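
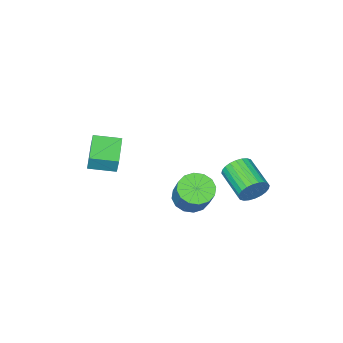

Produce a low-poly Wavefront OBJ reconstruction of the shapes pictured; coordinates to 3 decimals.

v 2.3 -3.998 -0.406
v 2.355 -3.74 0.507
v 3.489 -2.757 -0.829
v 3.545 -2.499 0.083
v 3.355 -4.941 -0.203
v 3.411 -4.683 0.709
v 4.545 -3.7 -0.627
v 4.6 -3.442 0.286
v 2.353 1.394 -0.743
v 3.081 1.723 -1.198
v 3.535 2.636 0.187
v 2.807 2.306 0.643
v 2.73 2.032 -1.287
v 3.184 2.945 0.099
v 2.278 2.171 -1.23
v 2.732 3.083 0.156
v 1.846 2.1 -1.042
v 2.3 3.013 0.343
v 1.55 1.841 -0.774
v 2.004 2.754 0.611
v 1.469 1.462 -0.498
v 1.923 2.374 0.888
v 1.625 1.064 -0.287
v 2.079 1.977 1.098
v 1.976 0.755 -0.199
v 2.43 1.668 1.187
v 2.428 0.617 -0.256
v 2.882 1.529 1.13
v 2.86 0.687 -0.443
v 3.314 1.6 0.942
v 3.156 0.946 -0.711
v 3.61 1.859 0.674
v 3.237 1.326 -0.988
v 3.691 2.238 0.398
v -0.756 2.352 -1.357
v -0.399 2.042 -2.039
v -0.807 0.357 -1.485
v -1.164 0.668 -0.803
v -0.148 2.048 -1.834
v -0.557 0.364 -1.28
v 0.01 2.101 -1.556
v -0.399 0.416 -1.002
v 0.051 2.193 -1.248
v -0.357 0.508 -0.694
v -0.03 2.308 -0.957
v -0.439 0.623 -0.403
v -0.222 2.43 -0.726
v -0.63 0.745 -0.172
v -0.495 2.541 -0.592
v -0.904 0.856 -0.038
v -0.808 2.622 -0.574
v -1.216 0.938 -0.02
v -1.113 2.663 -0.675
v -1.521 0.978 -0.121
v -1.363 2.656 -0.88
v -1.772 0.972 -0.326
v -1.521 2.604 -1.158
v -1.93 0.919 -0.604
v -1.563 2.512 -1.466
v -1.971 0.827 -0.912
v -1.481 2.397 -1.757
v -1.89 0.712 -1.203
v -1.29 2.275 -1.988
v -1.698 0.59 -1.434
v -1.016 2.164 -2.122
v -1.425 0.479 -1.568
v -0.704 2.082 -2.14
v -1.112 0.398 -1.586
f 2 4 1
f 5 2 1
f 1 4 3
f 3 5 1
f 2 8 4
f 6 2 5
f 6 8 2
f 4 8 3
f 7 5 3
f 3 8 7
f 7 6 5
f 8 6 7
f 10 9 13
f 10 13 11
f 11 13 14
f 11 14 12
f 13 9 15
f 13 15 14
f 14 15 16
f 14 16 12
f 15 9 17
f 15 17 16
f 16 17 18
f 16 18 12
f 17 9 19
f 17 19 18
f 18 19 20
f 18 20 12
f 19 9 21
f 19 21 20
f 20 21 22
f 20 22 12
f 21 9 23
f 21 23 22
f 22 23 24
f 22 24 12
f 23 9 25
f 23 25 24
f 24 25 26
f 24 26 12
f 25 9 27
f 25 27 26
f 26 27 28
f 26 28 12
f 27 9 29
f 27 29 28
f 28 29 30
f 28 30 12
f 29 9 31
f 29 31 30
f 30 31 32
f 30 32 12
f 31 9 33
f 31 33 32
f 32 33 34
f 32 34 12
f 33 9 10
f 33 10 34
f 34 10 11
f 34 11 12
f 36 35 39
f 36 39 37
f 37 39 40
f 37 40 38
f 39 35 41
f 39 41 40
f 40 41 42
f 40 42 38
f 41 35 43
f 41 43 42
f 42 43 44
f 42 44 38
f 43 35 45
f 43 45 44
f 44 45 46
f 44 46 38
f 45 35 47
f 45 47 46
f 46 47 48
f 46 48 38
f 47 35 49
f 47 49 48
f 48 49 50
f 48 50 38
f 49 35 51
f 49 51 50
f 50 51 52
f 50 52 38
f 51 35 53
f 51 53 52
f 52 53 54
f 52 54 38
f 53 35 55
f 53 55 54
f 54 55 56
f 54 56 38
f 55 35 57
f 55 57 56
f 56 57 58
f 56 58 38
f 57 35 59
f 57 59 58
f 58 59 60
f 58 60 38
f 59 35 61
f 59 61 60
f 60 61 62
f 60 62 38
f 61 35 63
f 61 63 62
f 62 63 64
f 62 64 38
f 63 35 65
f 63 65 64
f 64 65 66
f 64 66 38
f 65 35 67
f 65 67 66
f 66 67 68
f 66 68 38
f 67 35 36
f 67 36 68
f 68 36 37
f 68 37 38



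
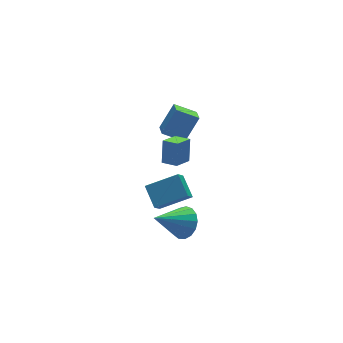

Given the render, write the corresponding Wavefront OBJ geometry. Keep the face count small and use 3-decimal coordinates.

v -2.038 -3.746 -0.429
v -2.585 -4.208 0.393
v -1.947 -2.607 0.271
v -2.494 -3.069 1.093
v -0.486 -4.311 0.287
v -1.033 -4.773 1.109
v -0.395 -3.172 0.987
v -0.942 -3.634 1.809
v 2.709 2.173 -2.415
v 1.667 2.834 -1.776
v 3.036 3.036 -2.774
v 1.993 3.697 -2.135
v 3.707 2.383 -1.005
v 2.664 3.044 -0.366
v 4.033 3.246 -1.364
v 2.991 3.907 -0.725
v -0.082 -2.721 -3.689
v 0.477 -3.008 -2.924
v -1.798 -2.659 -2.411
v 0.503 -2.535 -2.912
v 0.395 -2.105 -3.078
v 0.178 -1.816 -3.384
v -0.099 -1.734 -3.759
v -0.372 -1.878 -4.119
v -0.578 -2.215 -4.38
v -0.671 -2.668 -4.483
v -0.629 -3.134 -4.403
v -0.461 -3.504 -4.16
v -0.207 -3.696 -3.809
v 0.076 -3.664 -3.43
v 0.323 -3.416 -3.111
v -0.035 -1.87 0.449
v 0.311 -1.355 1.682
v -0.475 -1.099 0.25
v -0.129 -0.584 1.483
v 0.929 -1.436 -0.003
v 1.275 -0.921 1.23
v 0.489 -0.665 -0.202
v 0.835 -0.15 1.031
f 2 4 1
f 5 2 1
f 1 4 3
f 3 5 1
f 2 8 4
f 6 2 5
f 6 8 2
f 4 8 3
f 7 5 3
f 3 8 7
f 7 6 5
f 8 6 7
f 10 12 9
f 13 10 9
f 9 12 11
f 11 13 9
f 10 16 12
f 14 10 13
f 14 16 10
f 12 16 11
f 15 13 11
f 11 16 15
f 15 14 13
f 16 14 15
f 18 17 20
f 18 20 19
f 20 17 21
f 20 21 19
f 21 17 22
f 21 22 19
f 22 17 23
f 22 23 19
f 23 17 24
f 23 24 19
f 24 17 25
f 24 25 19
f 25 17 26
f 25 26 19
f 26 17 27
f 26 27 19
f 27 17 28
f 27 28 19
f 28 17 29
f 28 29 19
f 29 17 30
f 29 30 19
f 30 17 31
f 30 31 19
f 31 17 18
f 31 18 19
f 33 35 32
f 36 33 32
f 32 35 34
f 34 36 32
f 33 39 35
f 37 33 36
f 37 39 33
f 35 39 34
f 38 36 34
f 34 39 38
f 38 37 36
f 39 37 38



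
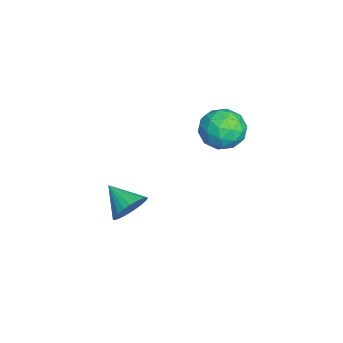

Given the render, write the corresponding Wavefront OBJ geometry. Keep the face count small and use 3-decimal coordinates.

v -3.983 1.789 1.826
v -3.144 2.289 1.77
v -3.436 1.011 3.09
v -2.597 1.511 3.034
v -3.422 1.967 3.294
v -3.76 2.448 2.513
v -2.82 0.852 2.347
v -3.158 1.333 1.566
v -2.425 1.709 2.092
v -2.797 2.399 2.678
v -3.783 0.901 2.182
v -4.155 1.591 2.768
v -3.612 2.107 1.687
v -2.968 1.193 3.173
v -3.453 1.461 3.326
v -2.96 1.755 3.293
v -3.973 2.201 2.123
v -3.48 2.495 2.091
v -3.644 2.306 2.987
v -3.1 0.805 2.769
v -2.607 1.099 2.737
v -3.62 1.545 1.567
v -3.127 1.839 1.534
v -2.936 0.994 1.873
v -2.696 2.06 1.844
v -2.375 1.603 2.587
v -2.506 1.216 2.183
v -2.704 1.498 1.724
v -2.915 2.466 2.188
v -2.593 2.008 2.931
v -3.078 2.277 3.083
v -3.276 2.559 2.624
v -2.492 2.125 2.377
v -3.987 1.292 1.929
v -3.665 0.834 2.672
v -3.304 0.741 2.236
v -3.502 1.023 1.777
v -4.205 1.697 2.273
v -3.884 1.24 3.016
v -3.876 1.802 3.136
v -4.074 2.084 2.677
v -4.088 1.175 2.483
v -3.147 -1.791 -2.235
v -2.641 -1.742 -1.579
v -3.953 -2.689 -1.545
v -2.851 -1.504 -1.515
v -3.106 -1.31 -1.56
v -3.367 -1.189 -1.708
v -3.595 -1.159 -1.936
v -3.755 -1.226 -2.21
v -3.822 -1.379 -2.488
v -3.786 -1.595 -2.727
v -3.653 -1.84 -2.891
v -3.443 -2.078 -2.955
v -3.188 -2.273 -2.91
v -2.927 -2.394 -2.762
v -2.699 -2.423 -2.533
v -2.539 -2.356 -2.26
v -2.472 -2.203 -1.982
v -2.508 -1.987 -1.743
f 1 38 17
f 38 12 41
f 17 41 6
f 38 41 17
f 1 17 13
f 17 6 18
f 13 18 2
f 17 18 13
f 1 13 22
f 13 2 23
f 22 23 8
f 13 23 22
f 1 22 34
f 22 8 37
f 34 37 11
f 22 37 34
f 1 34 38
f 34 11 42
f 38 42 12
f 34 42 38
f 2 18 29
f 18 6 32
f 29 32 10
f 18 32 29
f 6 41 19
f 41 12 40
f 19 40 5
f 41 40 19
f 12 42 39
f 42 11 35
f 39 35 3
f 42 35 39
f 11 37 36
f 37 8 24
f 36 24 7
f 37 24 36
f 8 23 28
f 23 2 25
f 28 25 9
f 23 25 28
f 4 30 16
f 30 10 31
f 16 31 5
f 30 31 16
f 4 16 14
f 16 5 15
f 14 15 3
f 16 15 14
f 4 14 21
f 14 3 20
f 21 20 7
f 14 20 21
f 4 21 26
f 21 7 27
f 26 27 9
f 21 27 26
f 4 26 30
f 26 9 33
f 30 33 10
f 26 33 30
f 5 31 19
f 31 10 32
f 19 32 6
f 31 32 19
f 3 15 39
f 15 5 40
f 39 40 12
f 15 40 39
f 7 20 36
f 20 3 35
f 36 35 11
f 20 35 36
f 9 27 28
f 27 7 24
f 28 24 8
f 27 24 28
f 10 33 29
f 33 9 25
f 29 25 2
f 33 25 29
f 44 43 46
f 44 46 45
f 46 43 47
f 46 47 45
f 47 43 48
f 47 48 45
f 48 43 49
f 48 49 45
f 49 43 50
f 49 50 45
f 50 43 51
f 50 51 45
f 51 43 52
f 51 52 45
f 52 43 53
f 52 53 45
f 53 43 54
f 53 54 45
f 54 43 55
f 54 55 45
f 55 43 56
f 55 56 45
f 56 43 57
f 56 57 45
f 57 43 58
f 57 58 45
f 58 43 59
f 58 59 45
f 59 43 60
f 59 60 45
f 60 43 44
f 60 44 45



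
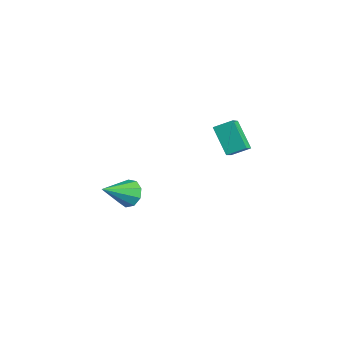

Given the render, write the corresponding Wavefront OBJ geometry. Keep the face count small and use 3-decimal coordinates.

v 0.076 0.822 -3.292
v 0.486 1.155 -2.833
v 0.024 -0.522 -2.268
v 0.026 1.246 -2.737
v -0.411 1.138 -2.901
v -0.62 0.882 -3.248
v -0.503 0.598 -3.615
v -0.115 0.419 -3.831
v 0.362 0.428 -3.795
v 0.706 0.621 -3.523
v 0.755 0.909 -3.143
v 3.476 2.537 2.636
v 3.868 3.232 2.981
v 2.933 3.232 1.852
v 3.325 3.927 2.197
v 4.555 2.373 1.743
v 4.947 3.068 2.088
v 4.012 3.068 0.959
v 4.404 3.763 1.304
f 2 1 4
f 2 4 3
f 4 1 5
f 4 5 3
f 5 1 6
f 5 6 3
f 6 1 7
f 6 7 3
f 7 1 8
f 7 8 3
f 8 1 9
f 8 9 3
f 9 1 10
f 9 10 3
f 10 1 11
f 10 11 3
f 11 1 2
f 11 2 3
f 13 15 12
f 16 13 12
f 12 15 14
f 14 16 12
f 13 19 15
f 17 13 16
f 17 19 13
f 15 19 14
f 18 16 14
f 14 19 18
f 18 17 16
f 19 17 18



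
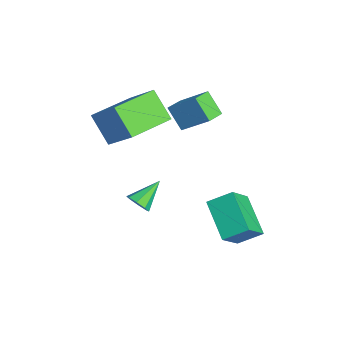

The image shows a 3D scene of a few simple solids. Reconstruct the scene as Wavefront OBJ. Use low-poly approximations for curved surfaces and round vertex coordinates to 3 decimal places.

v 1.855 -2.063 0.196
v 2.391 -1.886 0.367
v 1.265 -0.997 0.944
v 2.259 -1.69 -0.017
v 1.89 -1.712 -0.277
v 1.501 -1.94 -0.259
v 1.319 -2.24 0.025
v 1.451 -2.437 0.41
v 1.82 -2.414 0.669
v 2.21 -2.186 0.652
v 2.499 1.995 -2.806
v 0.767 1.779 -1.83
v 2.718 3.045 -2.185
v 0.986 2.829 -1.208
v 3.294 1.111 -1.592
v 1.562 0.895 -0.615
v 3.513 2.161 -0.97
v 1.781 1.945 0.006
v -2.657 1.453 0.928
v -3.411 1.035 1.887
v -1.85 2.462 2.002
v -2.604 2.043 2.961
v -2.016 0.737 1.119
v -2.77 0.318 2.078
v -1.209 1.745 2.193
v -1.963 1.327 3.152
v -1.368 -2.559 1.391
v -2.38 -3.062 2.58
v -2.429 -0.645 1.299
v -3.44 -1.148 2.488
v -0.14 -1.812 2.752
v -1.151 -2.315 3.941
v -1.2 0.102 2.66
v -2.212 -0.401 3.849
f 2 1 4
f 2 4 3
f 4 1 5
f 4 5 3
f 5 1 6
f 5 6 3
f 6 1 7
f 6 7 3
f 7 1 8
f 7 8 3
f 8 1 9
f 8 9 3
f 9 1 10
f 9 10 3
f 10 1 2
f 10 2 3
f 12 14 11
f 15 12 11
f 11 14 13
f 13 15 11
f 12 18 14
f 16 12 15
f 16 18 12
f 14 18 13
f 17 15 13
f 13 18 17
f 17 16 15
f 18 16 17
f 20 22 19
f 23 20 19
f 19 22 21
f 21 23 19
f 20 26 22
f 24 20 23
f 24 26 20
f 22 26 21
f 25 23 21
f 21 26 25
f 25 24 23
f 26 24 25
f 28 30 27
f 31 28 27
f 27 30 29
f 29 31 27
f 28 34 30
f 32 28 31
f 32 34 28
f 30 34 29
f 33 31 29
f 29 34 33
f 33 32 31
f 34 32 33



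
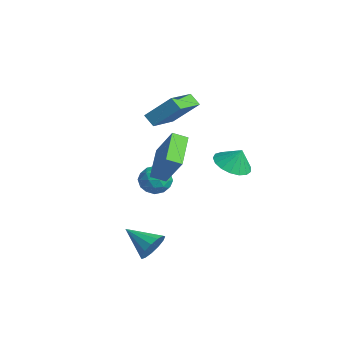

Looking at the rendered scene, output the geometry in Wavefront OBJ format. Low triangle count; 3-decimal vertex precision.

v -2.591 -0.58 3.485
v -1.843 0.537 4.813
v -3.856 1.074 2.806
v -3.107 2.191 4.133
v -2.013 -0.351 2.967
v -1.264 0.766 4.294
v -3.277 1.303 2.287
v -2.529 2.42 3.615
v 0.867 2.543 1.099
v 1.858 2.416 0.849
v 1.173 2.917 2.121
v 1.759 2.878 0.709
v 1.455 3.263 0.658
v 1.017 3.484 0.709
v 0.545 3.488 0.849
v 0.146 3.276 1.046
v -0.088 2.896 1.256
v -0.103 2.435 1.43
v 0.104 1.998 1.528
v 0.486 1.687 1.528
v 0.955 1.571 1.43
v 1.404 1.678 1.256
v 1.73 1.983 1.046
v -2.108 -0.657 -0.381
v -1.667 -0.382 -1.133
v -0.813 -0.838 0.313
v -0.372 -0.563 -0.439
v -0.87 0.034 0.043
v -1.67 0.146 -0.386
v -0.81 -1.366 -0.434
v -1.61 -1.254 -0.863
v -0.864 -0.82 -1.166
v -0.901 0.045 -0.872
v -1.579 -1.265 0.052
v -1.616 -0.4 0.346
v -2.001 -0.504 -0.818
v -0.479 -0.716 -0.002
v -0.772 -0.365 0.281
v -0.512 -0.204 -0.161
v -2.003 -0.193 -0.379
v -1.744 -0.032 -0.821
v -1.275 0.213 -0.13
v -0.736 -1.188 0.001
v -0.477 -1.027 -0.441
v -1.968 -1.016 -0.659
v -1.708 -0.855 -1.101
v -1.205 -1.433 -0.69
v -1.27 -0.6 -1.279
v -0.509 -0.706 -0.872
v -0.766 -1.178 -0.868
v -1.237 -1.112 -1.12
v -1.292 -0.091 -1.106
v -0.531 -0.197 -0.699
v -0.823 0.154 -0.415
v -1.294 0.219 -0.667
v -0.82 -0.348 -1.126
v -1.949 -1.023 -0.121
v -1.188 -1.129 0.286
v -1.186 -1.439 -0.153
v -1.657 -1.374 -0.405
v -1.971 -0.514 0.052
v -1.21 -0.62 0.459
v -1.243 -0.108 0.3
v -1.714 -0.042 0.048
v -1.66 -0.872 0.306
v 3.733 -2.981 -1.663
v 4.256 -3.317 -1.07
v 2.407 -3.799 -0.957
v 4.095 -2.898 -0.888
v 3.818 -2.505 -0.952
v 3.514 -2.264 -1.242
v 3.28 -2.25 -1.666
v 3.189 -2.468 -2.089
v 3.271 -2.849 -2.377
v 3.499 -3.272 -2.438
v 3.802 -3.603 -2.253
v 4.082 -3.736 -1.881
v 4.252 -3.629 -1.44
v 0.977 -1.549 3.096
v 2.082 -1.227 4.781
v 1.275 -0.858 2.769
v 2.379 -0.536 4.453
v 2.441 -2.544 2.327
v 3.545 -2.222 4.011
v 2.738 -1.853 1.999
v 3.843 -1.531 3.684
f 2 4 1
f 5 2 1
f 1 4 3
f 3 5 1
f 2 8 4
f 6 2 5
f 6 8 2
f 4 8 3
f 7 5 3
f 3 8 7
f 7 6 5
f 8 6 7
f 10 9 12
f 10 12 11
f 12 9 13
f 12 13 11
f 13 9 14
f 13 14 11
f 14 9 15
f 14 15 11
f 15 9 16
f 15 16 11
f 16 9 17
f 16 17 11
f 17 9 18
f 17 18 11
f 18 9 19
f 18 19 11
f 19 9 20
f 19 20 11
f 20 9 21
f 20 21 11
f 21 9 22
f 21 22 11
f 22 9 23
f 22 23 11
f 23 9 10
f 23 10 11
f 24 61 40
f 61 35 64
f 40 64 29
f 61 64 40
f 24 40 36
f 40 29 41
f 36 41 25
f 40 41 36
f 24 36 45
f 36 25 46
f 45 46 31
f 36 46 45
f 24 45 57
f 45 31 60
f 57 60 34
f 45 60 57
f 24 57 61
f 57 34 65
f 61 65 35
f 57 65 61
f 25 41 52
f 41 29 55
f 52 55 33
f 41 55 52
f 29 64 42
f 64 35 63
f 42 63 28
f 64 63 42
f 35 65 62
f 65 34 58
f 62 58 26
f 65 58 62
f 34 60 59
f 60 31 47
f 59 47 30
f 60 47 59
f 31 46 51
f 46 25 48
f 51 48 32
f 46 48 51
f 27 53 39
f 53 33 54
f 39 54 28
f 53 54 39
f 27 39 37
f 39 28 38
f 37 38 26
f 39 38 37
f 27 37 44
f 37 26 43
f 44 43 30
f 37 43 44
f 27 44 49
f 44 30 50
f 49 50 32
f 44 50 49
f 27 49 53
f 49 32 56
f 53 56 33
f 49 56 53
f 28 54 42
f 54 33 55
f 42 55 29
f 54 55 42
f 26 38 62
f 38 28 63
f 62 63 35
f 38 63 62
f 30 43 59
f 43 26 58
f 59 58 34
f 43 58 59
f 32 50 51
f 50 30 47
f 51 47 31
f 50 47 51
f 33 56 52
f 56 32 48
f 52 48 25
f 56 48 52
f 67 66 69
f 67 69 68
f 69 66 70
f 69 70 68
f 70 66 71
f 70 71 68
f 71 66 72
f 71 72 68
f 72 66 73
f 72 73 68
f 73 66 74
f 73 74 68
f 74 66 75
f 74 75 68
f 75 66 76
f 75 76 68
f 76 66 77
f 76 77 68
f 77 66 78
f 77 78 68
f 78 66 67
f 78 67 68
f 80 82 79
f 83 80 79
f 79 82 81
f 81 83 79
f 80 86 82
f 84 80 83
f 84 86 80
f 82 86 81
f 85 83 81
f 81 86 85
f 85 84 83
f 86 84 85



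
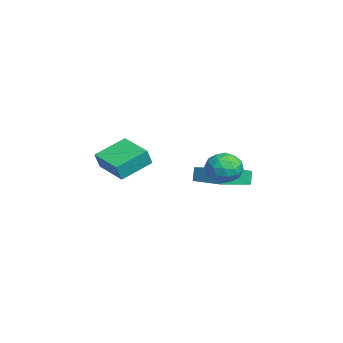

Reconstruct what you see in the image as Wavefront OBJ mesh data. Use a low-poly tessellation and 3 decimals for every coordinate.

v -3.263 1.88 0.098
v -3.529 1.98 0.878
v -4.438 3.486 -0.509
v -4.704 3.586 0.271
v -1.856 3.034 0.429
v -2.122 3.134 1.209
v -3.031 4.64 -0.178
v -3.297 4.74 0.602
v -0.597 3.755 1.426
v -0.095 3.413 2.165
v -1.705 2.707 1.695
v -1.203 2.365 2.434
v -1.599 3.235 2.486
v -0.914 3.882 2.32
v -0.886 2.238 1.54
v -0.201 2.885 1.374
v -0.273 2.476 2.236
v -0.714 3.092 2.82
v -1.086 3.028 1.04
v -1.527 3.644 1.624
v -0.249 3.676 1.772
v -1.551 2.444 2.088
v -1.784 2.955 2.118
v -1.489 2.754 2.553
v -0.731 3.952 1.863
v -0.435 3.751 2.297
v -1.319 3.646 2.486
v -1.365 2.369 1.563
v -1.069 2.168 1.997
v -0.311 3.366 1.307
v -0.016 3.165 1.742
v -0.481 2.474 1.374
v -0.058 2.924 2.248
v -0.709 2.308 2.406
v -0.523 2.233 1.881
v -0.121 2.614 1.783
v -0.318 3.286 2.592
v -0.969 2.67 2.75
v -1.202 3.181 2.78
v -0.799 3.562 2.682
v -0.422 2.735 2.633
v -0.831 3.45 1.11
v -1.482 2.834 1.268
v -1.001 2.558 1.178
v -0.598 2.939 1.08
v -1.091 3.812 1.454
v -1.742 3.196 1.612
v -1.679 3.506 2.077
v -1.277 3.887 1.979
v -1.378 3.385 1.227
v 0.646 -2.776 2.952
v 0.924 -3.025 3.815
v -0.108 -1.351 3.605
v 0.17 -1.599 4.468
v 2.11 -1.901 2.732
v 2.388 -2.149 3.595
v 1.356 -0.475 3.385
v 1.634 -0.724 4.248
f 2 4 1
f 5 2 1
f 1 4 3
f 3 5 1
f 2 8 4
f 6 2 5
f 6 8 2
f 4 8 3
f 7 5 3
f 3 8 7
f 7 6 5
f 8 6 7
f 9 46 25
f 46 20 49
f 25 49 14
f 46 49 25
f 9 25 21
f 25 14 26
f 21 26 10
f 25 26 21
f 9 21 30
f 21 10 31
f 30 31 16
f 21 31 30
f 9 30 42
f 30 16 45
f 42 45 19
f 30 45 42
f 9 42 46
f 42 19 50
f 46 50 20
f 42 50 46
f 10 26 37
f 26 14 40
f 37 40 18
f 26 40 37
f 14 49 27
f 49 20 48
f 27 48 13
f 49 48 27
f 20 50 47
f 50 19 43
f 47 43 11
f 50 43 47
f 19 45 44
f 45 16 32
f 44 32 15
f 45 32 44
f 16 31 36
f 31 10 33
f 36 33 17
f 31 33 36
f 12 38 24
f 38 18 39
f 24 39 13
f 38 39 24
f 12 24 22
f 24 13 23
f 22 23 11
f 24 23 22
f 12 22 29
f 22 11 28
f 29 28 15
f 22 28 29
f 12 29 34
f 29 15 35
f 34 35 17
f 29 35 34
f 12 34 38
f 34 17 41
f 38 41 18
f 34 41 38
f 13 39 27
f 39 18 40
f 27 40 14
f 39 40 27
f 11 23 47
f 23 13 48
f 47 48 20
f 23 48 47
f 15 28 44
f 28 11 43
f 44 43 19
f 28 43 44
f 17 35 36
f 35 15 32
f 36 32 16
f 35 32 36
f 18 41 37
f 41 17 33
f 37 33 10
f 41 33 37
f 52 54 51
f 55 52 51
f 51 54 53
f 53 55 51
f 52 58 54
f 56 52 55
f 56 58 52
f 54 58 53
f 57 55 53
f 53 58 57
f 57 56 55
f 58 56 57



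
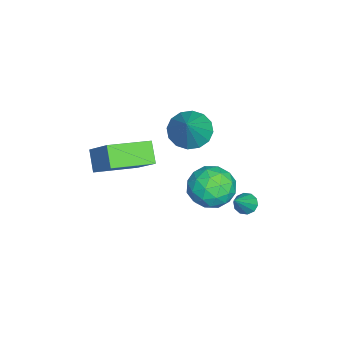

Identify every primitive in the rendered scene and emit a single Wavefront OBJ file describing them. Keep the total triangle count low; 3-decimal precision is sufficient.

v 0.556 2.965 -2.413
v 0.98 3.113 -2.765
v 1.704 2.595 -1.187
v 0.881 3.4 -2.586
v 0.659 3.521 -2.341
v 0.397 3.43 -2.124
v 0.196 3.161 -2.017
v 0.133 2.817 -2.061
v 0.231 2.53 -2.24
v 0.454 2.409 -2.485
v 0.715 2.5 -2.702
v 0.916 2.769 -2.809
v 2.362 2.072 1.118
v 3.009 2.574 1.889
v 3.811 1.166 0.491
v 4.458 1.668 1.262
v 3.687 0.913 1.581
v 2.791 1.473 1.968
v 4.029 2.267 0.412
v 3.133 2.827 0.799
v 4.039 2.695 1.453
v 3.828 1.858 2.175
v 2.992 1.882 0.205
v 2.781 1.045 0.927
v 2.558 2.403 1.558
v 4.262 1.337 0.822
v 3.809 0.894 1.009
v 4.189 1.189 1.462
v 2.43 1.756 1.605
v 2.811 2.051 2.058
v 3.209 1.074 1.877
v 4.009 1.689 0.322
v 4.39 1.984 0.775
v 2.631 2.551 0.918
v 3.011 2.846 1.371
v 3.611 2.666 0.503
v 3.544 2.769 1.755
v 4.396 2.236 1.387
v 4.143 2.588 0.887
v 3.617 2.917 1.115
v 3.42 2.277 2.18
v 4.272 1.744 1.811
v 3.819 1.301 1.999
v 3.292 1.63 2.226
v 4.026 2.348 1.923
v 2.548 1.996 0.569
v 3.4 1.463 0.2
v 3.528 2.11 0.154
v 3.001 2.439 0.381
v 2.424 1.504 0.993
v 3.276 0.971 0.625
v 3.203 0.823 1.265
v 2.677 1.152 1.493
v 2.794 1.392 0.457
v 1.385 -1.672 0.133
v 0.607 -1.992 0.96
v 2.321 -0.692 1.392
v 1.542 -1.012 2.219
v 2.558 -3.368 0.581
v 1.779 -3.688 1.408
v 3.493 -2.388 1.84
v 2.715 -2.708 2.667
v -2.031 0.044 0.08
v -1.327 -0.459 -0.513
v -0.649 0.116 1.66
v -1.242 0.068 -0.612
v -1.368 0.59 -0.524
v -1.672 0.965 -0.275
v -2.072 1.094 0.069
v -2.462 0.941 0.417
v -2.735 0.548 0.674
v -2.821 0.021 0.772
v -2.694 -0.501 0.685
v -2.39 -0.876 0.436
v -1.99 -1.005 0.091
v -1.601 -0.852 -0.256
f 2 1 4
f 2 4 3
f 4 1 5
f 4 5 3
f 5 1 6
f 5 6 3
f 6 1 7
f 6 7 3
f 7 1 8
f 7 8 3
f 8 1 9
f 8 9 3
f 9 1 10
f 9 10 3
f 10 1 11
f 10 11 3
f 11 1 12
f 11 12 3
f 12 1 2
f 12 2 3
f 13 50 29
f 50 24 53
f 29 53 18
f 50 53 29
f 13 29 25
f 29 18 30
f 25 30 14
f 29 30 25
f 13 25 34
f 25 14 35
f 34 35 20
f 25 35 34
f 13 34 46
f 34 20 49
f 46 49 23
f 34 49 46
f 13 46 50
f 46 23 54
f 50 54 24
f 46 54 50
f 14 30 41
f 30 18 44
f 41 44 22
f 30 44 41
f 18 53 31
f 53 24 52
f 31 52 17
f 53 52 31
f 24 54 51
f 54 23 47
f 51 47 15
f 54 47 51
f 23 49 48
f 49 20 36
f 48 36 19
f 49 36 48
f 20 35 40
f 35 14 37
f 40 37 21
f 35 37 40
f 16 42 28
f 42 22 43
f 28 43 17
f 42 43 28
f 16 28 26
f 28 17 27
f 26 27 15
f 28 27 26
f 16 26 33
f 26 15 32
f 33 32 19
f 26 32 33
f 16 33 38
f 33 19 39
f 38 39 21
f 33 39 38
f 16 38 42
f 38 21 45
f 42 45 22
f 38 45 42
f 17 43 31
f 43 22 44
f 31 44 18
f 43 44 31
f 15 27 51
f 27 17 52
f 51 52 24
f 27 52 51
f 19 32 48
f 32 15 47
f 48 47 23
f 32 47 48
f 21 39 40
f 39 19 36
f 40 36 20
f 39 36 40
f 22 45 41
f 45 21 37
f 41 37 14
f 45 37 41
f 56 58 55
f 59 56 55
f 55 58 57
f 57 59 55
f 56 62 58
f 60 56 59
f 60 62 56
f 58 62 57
f 61 59 57
f 57 62 61
f 61 60 59
f 62 60 61
f 64 63 66
f 64 66 65
f 66 63 67
f 66 67 65
f 67 63 68
f 67 68 65
f 68 63 69
f 68 69 65
f 69 63 70
f 69 70 65
f 70 63 71
f 70 71 65
f 71 63 72
f 71 72 65
f 72 63 73
f 72 73 65
f 73 63 74
f 73 74 65
f 74 63 75
f 74 75 65
f 75 63 76
f 75 76 65
f 76 63 64
f 76 64 65



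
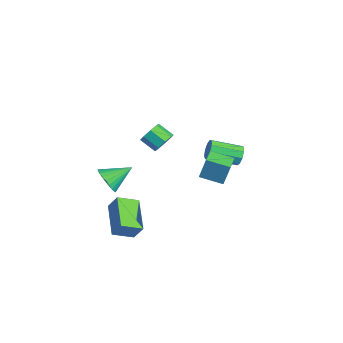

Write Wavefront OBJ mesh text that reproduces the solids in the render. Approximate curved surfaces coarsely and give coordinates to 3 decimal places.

v -2.858 -2.754 -3.195
v -2.235 -3.049 -2.699
v -2.782 -1.366 -2.465
v -2.062 -2.925 -2.953
v -2.01 -2.775 -3.244
v -2.087 -2.621 -3.527
v -2.281 -2.488 -3.76
v -2.564 -2.395 -3.908
v -2.891 -2.357 -3.946
v -3.213 -2.379 -3.87
v -3.481 -2.458 -3.692
v -3.654 -2.582 -3.438
v -3.706 -2.733 -3.147
v -3.629 -2.886 -2.863
v -3.435 -3.02 -2.63
v -3.152 -3.113 -2.483
v -2.825 -3.151 -2.445
v -2.503 -3.129 -2.52
v -1.335 -0.147 0.113
v -0.857 -0.288 0.59
v -1.548 -0.814 1.125
v -2.025 -0.673 0.647
v -1.119 0.159 0.692
v -1.81 -0.367 1.227
v -1.507 0.427 0.454
v -2.198 -0.099 0.989
v -1.794 0.359 0.016
v -2.485 -0.168 0.551
v -1.812 -0.006 -0.365
v -2.503 -0.532 0.17
v -1.55 -0.453 -0.467
v -2.241 -0.979 0.068
v -1.162 -0.721 -0.229
v -1.853 -1.247 0.306
v -0.875 -0.652 0.209
v -1.566 -1.179 0.744
v -2.054 4.413 -2.66
v -1.794 4.143 -3.178
v -2.367 2.557 -2.639
v -2.626 2.827 -2.12
v -1.503 4.149 -2.851
v -2.076 2.563 -2.312
v -1.47 4.278 -2.434
v -2.043 2.693 -1.895
v -1.71 4.471 -2.123
v -2.283 2.885 -1.584
v -2.111 4.636 -2.063
v -2.684 3.051 -1.524
v -2.485 4.697 -2.282
v -3.058 3.111 -1.743
v -2.657 4.625 -2.677
v -3.23 3.039 -2.138
v -2.547 4.453 -3.065
v -3.12 2.868 -2.526
v -2.206 4.263 -3.263
v -2.779 2.677 -2.724
v 0.427 1.035 -1.609
v 0.527 1.368 -0.335
v -0.466 1.654 -1.701
v -0.366 1.986 -0.427
v 1.166 2.054 -1.933
v 1.266 2.386 -0.659
v 0.273 2.672 -2.025
v 0.373 3.005 -0.751
v 0.947 -3.881 -4.237
v -0.888 -3.398 -3.543
v 1.058 -2.749 -4.73
v -0.776 -2.266 -4.036
v 1.376 -3.534 -3.344
v -0.458 -3.051 -2.65
v 1.488 -2.402 -3.837
v -0.347 -1.919 -3.143
f 2 1 4
f 2 4 3
f 4 1 5
f 4 5 3
f 5 1 6
f 5 6 3
f 6 1 7
f 6 7 3
f 7 1 8
f 7 8 3
f 8 1 9
f 8 9 3
f 9 1 10
f 9 10 3
f 10 1 11
f 10 11 3
f 11 1 12
f 11 12 3
f 12 1 13
f 12 13 3
f 13 1 14
f 13 14 3
f 14 1 15
f 14 15 3
f 15 1 16
f 15 16 3
f 16 1 17
f 16 17 3
f 17 1 18
f 17 18 3
f 18 1 2
f 18 2 3
f 20 19 23
f 20 23 21
f 21 23 24
f 21 24 22
f 23 19 25
f 23 25 24
f 24 25 26
f 24 26 22
f 25 19 27
f 25 27 26
f 26 27 28
f 26 28 22
f 27 19 29
f 27 29 28
f 28 29 30
f 28 30 22
f 29 19 31
f 29 31 30
f 30 31 32
f 30 32 22
f 31 19 33
f 31 33 32
f 32 33 34
f 32 34 22
f 33 19 35
f 33 35 34
f 34 35 36
f 34 36 22
f 35 19 20
f 35 20 36
f 36 20 21
f 36 21 22
f 38 37 41
f 38 41 39
f 39 41 42
f 39 42 40
f 41 37 43
f 41 43 42
f 42 43 44
f 42 44 40
f 43 37 45
f 43 45 44
f 44 45 46
f 44 46 40
f 45 37 47
f 45 47 46
f 46 47 48
f 46 48 40
f 47 37 49
f 47 49 48
f 48 49 50
f 48 50 40
f 49 37 51
f 49 51 50
f 50 51 52
f 50 52 40
f 51 37 53
f 51 53 52
f 52 53 54
f 52 54 40
f 53 37 55
f 53 55 54
f 54 55 56
f 54 56 40
f 55 37 38
f 55 38 56
f 56 38 39
f 56 39 40
f 58 60 57
f 61 58 57
f 57 60 59
f 59 61 57
f 58 64 60
f 62 58 61
f 62 64 58
f 60 64 59
f 63 61 59
f 59 64 63
f 63 62 61
f 64 62 63
f 66 68 65
f 69 66 65
f 65 68 67
f 67 69 65
f 66 72 68
f 70 66 69
f 70 72 66
f 68 72 67
f 71 69 67
f 67 72 71
f 71 70 69
f 72 70 71



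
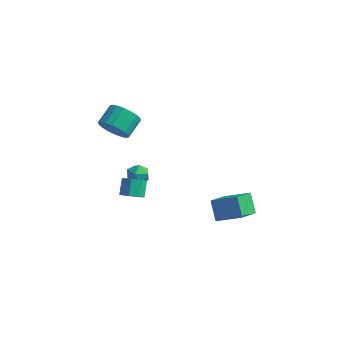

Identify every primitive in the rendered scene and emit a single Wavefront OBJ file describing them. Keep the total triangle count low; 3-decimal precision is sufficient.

v -1.295 -0.419 -1.814
v -0.857 0.12 -2.17
v -1.147 0.917 -1.322
v -1.585 0.379 -0.966
v -1.422 0.12 -2.364
v -1.712 0.917 -1.515
v -1.912 -0.195 -2.235
v -2.202 0.602 -1.387
v -2.041 -0.641 -1.86
v -2.331 0.156 -1.012
v -1.733 -0.957 -1.458
v -2.023 -0.16 -0.61
v -1.168 -0.957 -1.265
v -1.458 -0.16 -0.416
v -0.678 -0.642 -1.393
v -0.968 0.155 -0.545
v -0.549 -0.196 -1.768
v -0.839 0.601 -0.92
v 2.468 4.39 -3.978
v 2.488 2.579 -2.934
v 4.046 4.836 -3.236
v 4.066 3.026 -2.192
v 3.194 3.734 -5.128
v 3.214 1.924 -4.084
v 4.772 4.181 -4.386
v 4.792 2.37 -3.342
v -2.877 0.173 3.405
v -1.904 -0.081 3.771
v -1.83 1.192 4.461
v -2.803 1.447 4.095
v -1.809 0.137 3.359
v -1.735 1.41 4.048
v -1.925 0.362 2.955
v -1.851 1.635 3.645
v -2.229 0.55 2.641
v -2.155 1.823 3.331
v -2.662 0.663 2.478
v -2.588 1.936 3.168
v -3.137 0.679 2.499
v -3.064 1.953 3.189
v -3.561 0.595 2.699
v -3.488 1.869 3.389
v -3.85 0.428 3.039
v -3.776 1.701 3.729
v -3.945 0.21 3.452
v -3.871 1.483 4.141
v -3.829 -0.015 3.855
v -3.755 1.258 4.545
v -3.525 -0.203 4.169
v -3.451 1.07 4.859
v -3.092 -0.316 4.332
v -3.018 0.957 5.022
v -2.616 -0.333 4.311
v -2.543 0.941 5.001
v -2.192 -0.249 4.111
v -2.119 1.025 4.801
v -2.134 2.839 -2.068
v -1.69 2.156 -1.855
v -3.11 2.044 -2.585
v -2.666 1.361 -2.372
v -3.012 1.842 -1.775
v -2.409 2.333 -1.455
v -2.391 1.867 -2.985
v -1.788 2.358 -2.665
v -1.85 1.556 -2.422
v -2.234 1.54 -1.674
v -2.566 2.66 -2.766
v -2.95 2.644 -2.018
f 2 1 5
f 2 5 3
f 3 5 6
f 3 6 4
f 5 1 7
f 5 7 6
f 6 7 8
f 6 8 4
f 7 1 9
f 7 9 8
f 8 9 10
f 8 10 4
f 9 1 11
f 9 11 10
f 10 11 12
f 10 12 4
f 11 1 13
f 11 13 12
f 12 13 14
f 12 14 4
f 13 1 15
f 13 15 14
f 14 15 16
f 14 16 4
f 15 1 17
f 15 17 16
f 16 17 18
f 16 18 4
f 17 1 2
f 17 2 18
f 18 2 3
f 18 3 4
f 20 22 19
f 23 20 19
f 19 22 21
f 21 23 19
f 20 26 22
f 24 20 23
f 24 26 20
f 22 26 21
f 25 23 21
f 21 26 25
f 25 24 23
f 26 24 25
f 28 27 31
f 28 31 29
f 29 31 32
f 29 32 30
f 31 27 33
f 31 33 32
f 32 33 34
f 32 34 30
f 33 27 35
f 33 35 34
f 34 35 36
f 34 36 30
f 35 27 37
f 35 37 36
f 36 37 38
f 36 38 30
f 37 27 39
f 37 39 38
f 38 39 40
f 38 40 30
f 39 27 41
f 39 41 40
f 40 41 42
f 40 42 30
f 41 27 43
f 41 43 42
f 42 43 44
f 42 44 30
f 43 27 45
f 43 45 44
f 44 45 46
f 44 46 30
f 45 27 47
f 45 47 46
f 46 47 48
f 46 48 30
f 47 27 49
f 47 49 48
f 48 49 50
f 48 50 30
f 49 27 51
f 49 51 50
f 50 51 52
f 50 52 30
f 51 27 53
f 51 53 52
f 52 53 54
f 52 54 30
f 53 27 55
f 53 55 54
f 54 55 56
f 54 56 30
f 55 27 28
f 55 28 56
f 56 28 29
f 56 29 30
f 57 68 62
f 57 62 58
f 57 58 64
f 57 64 67
f 57 67 68
f 58 62 66
f 62 68 61
f 68 67 59
f 67 64 63
f 64 58 65
f 60 66 61
f 60 61 59
f 60 59 63
f 60 63 65
f 60 65 66
f 61 66 62
f 59 61 68
f 63 59 67
f 65 63 64
f 66 65 58



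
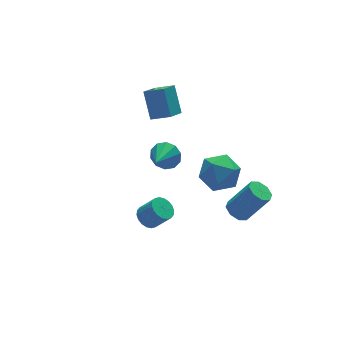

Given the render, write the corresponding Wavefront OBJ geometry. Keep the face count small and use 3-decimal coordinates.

v 2.188 -2.501 -2.994
v 2.712 -2.734 -3.394
v 3.717 -3.233 -1.787
v 3.192 -2.999 -1.386
v 2.766 -2.216 -3.267
v 3.771 -2.715 -1.66
v 2.481 -1.865 -2.98
v 3.486 -2.364 -1.373
v 2.024 -1.886 -2.701
v 3.029 -2.385 -1.094
v 1.663 -2.267 -2.593
v 2.668 -2.766 -0.986
v 1.609 -2.785 -2.72
v 2.614 -3.284 -1.113
v 1.894 -3.136 -3.007
v 2.899 -3.635 -1.4
v 2.351 -3.115 -3.286
v 3.356 -3.614 -1.679
v -0.078 2.105 1.644
v 0.123 3.147 2.92
v 0.846 2.644 1.058
v 1.047 3.686 2.335
v 0.653 1.374 2.125
v 0.854 2.416 3.402
v 1.577 1.913 1.54
v 1.778 2.955 2.816
v 2.21 0.728 -1.581
v 3.191 0.65 -2.246
v 1.889 -1.15 -1.834
v 2.87 -1.228 -2.499
v 2.958 -1.025 -1.332
v 3.156 0.136 -1.175
v 1.924 -0.636 -2.905
v 2.122 0.525 -2.748
v 3.014 -0.193 -3.064
v 3.654 -0.433 -2.092
v 1.426 -0.067 -1.988
v 2.066 -0.307 -1.016
v -3.333 -3.396 0.373
v -2.816 -3.015 0.276
v -2.27 -3.522 1.19
v -2.787 -3.904 1.287
v -2.978 -2.859 0.458
v -2.431 -3.366 1.373
v -3.21 -2.81 0.624
v -2.663 -3.317 1.539
v -3.466 -2.877 0.74
v -2.919 -3.384 1.655
v -3.696 -3.047 0.783
v -3.15 -3.554 1.698
v -3.854 -3.286 0.745
v -3.308 -3.793 1.66
v -3.909 -3.547 0.633
v -3.363 -4.054 1.548
v -3.85 -3.778 0.47
v -3.304 -4.285 1.384
v -3.689 -3.934 0.287
v -3.142 -4.441 1.202
v -3.457 -3.983 0.121
v -2.91 -4.49 1.036
v -3.201 -3.916 0.005
v -2.654 -4.423 0.92
v -2.97 -3.746 -0.038
v -2.424 -4.253 0.877
v -2.812 -3.507 0
v -2.266 -4.014 0.915
v -2.757 -3.246 0.112
v -2.211 -3.753 1.027
v 1.232 2.919 -2.764
v 1.852 2.431 -2.446
v 0.168 2.041 -2.036
v 1.762 2.822 -2.106
v 1.47 3.249 -2.017
v 1.087 3.551 -2.214
v 0.76 3.611 -2.62
v 0.613 3.407 -3.081
v 0.703 3.016 -3.421
v 0.995 2.589 -3.51
v 1.377 2.287 -3.314
v 1.705 2.227 -2.907
f 2 1 5
f 2 5 3
f 3 5 6
f 3 6 4
f 5 1 7
f 5 7 6
f 6 7 8
f 6 8 4
f 7 1 9
f 7 9 8
f 8 9 10
f 8 10 4
f 9 1 11
f 9 11 10
f 10 11 12
f 10 12 4
f 11 1 13
f 11 13 12
f 12 13 14
f 12 14 4
f 13 1 15
f 13 15 14
f 14 15 16
f 14 16 4
f 15 1 17
f 15 17 16
f 16 17 18
f 16 18 4
f 17 1 2
f 17 2 18
f 18 2 3
f 18 3 4
f 20 22 19
f 23 20 19
f 19 22 21
f 21 23 19
f 20 26 22
f 24 20 23
f 24 26 20
f 22 26 21
f 25 23 21
f 21 26 25
f 25 24 23
f 26 24 25
f 27 38 32
f 27 32 28
f 27 28 34
f 27 34 37
f 27 37 38
f 28 32 36
f 32 38 31
f 38 37 29
f 37 34 33
f 34 28 35
f 30 36 31
f 30 31 29
f 30 29 33
f 30 33 35
f 30 35 36
f 31 36 32
f 29 31 38
f 33 29 37
f 35 33 34
f 36 35 28
f 40 39 43
f 40 43 41
f 41 43 44
f 41 44 42
f 43 39 45
f 43 45 44
f 44 45 46
f 44 46 42
f 45 39 47
f 45 47 46
f 46 47 48
f 46 48 42
f 47 39 49
f 47 49 48
f 48 49 50
f 48 50 42
f 49 39 51
f 49 51 50
f 50 51 52
f 50 52 42
f 51 39 53
f 51 53 52
f 52 53 54
f 52 54 42
f 53 39 55
f 53 55 54
f 54 55 56
f 54 56 42
f 55 39 57
f 55 57 56
f 56 57 58
f 56 58 42
f 57 39 59
f 57 59 58
f 58 59 60
f 58 60 42
f 59 39 61
f 59 61 60
f 60 61 62
f 60 62 42
f 61 39 63
f 61 63 62
f 62 63 64
f 62 64 42
f 63 39 65
f 63 65 64
f 64 65 66
f 64 66 42
f 65 39 67
f 65 67 66
f 66 67 68
f 66 68 42
f 67 39 40
f 67 40 68
f 68 40 41
f 68 41 42
f 70 69 72
f 70 72 71
f 72 69 73
f 72 73 71
f 73 69 74
f 73 74 71
f 74 69 75
f 74 75 71
f 75 69 76
f 75 76 71
f 76 69 77
f 76 77 71
f 77 69 78
f 77 78 71
f 78 69 79
f 78 79 71
f 79 69 80
f 79 80 71
f 80 69 70
f 80 70 71



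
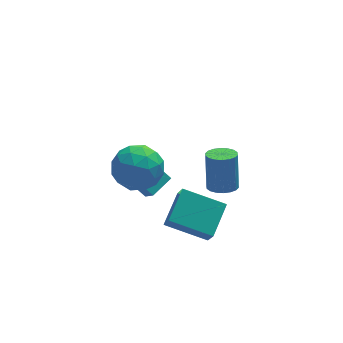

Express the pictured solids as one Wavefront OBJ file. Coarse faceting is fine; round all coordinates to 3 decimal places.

v 1.131 0.155 -2.194
v 1.746 -0.126 -2.13
v 1.865 0.504 -0.502
v 1.249 0.785 -0.566
v 1.809 0.148 -2.241
v 1.928 0.779 -0.613
v 1.737 0.424 -2.343
v 1.856 1.055 -0.715
v 1.545 0.647 -2.415
v 1.664 1.277 -0.787
v 1.271 0.772 -2.443
v 1.39 1.402 -0.815
v 0.969 0.775 -2.422
v 1.088 1.405 -0.794
v 0.699 0.655 -2.356
v 0.818 1.285 -0.728
v 0.515 0.436 -2.258
v 0.634 1.066 -0.63
v 0.452 0.161 -2.147
v 0.571 0.792 -0.519
v 0.524 -0.115 -2.045
v 0.643 0.516 -0.417
v 0.716 -0.337 -1.973
v 0.835 0.293 -0.345
v 0.99 -0.462 -1.945
v 1.109 0.168 -0.317
v 1.292 -0.465 -1.966
v 1.411 0.165 -0.338
v 1.562 -0.345 -2.032
v 1.681 0.285 -0.404
v -1.866 -1.661 -2.046
v -1.814 -2.25 -1.107
v -0.976 -0.492 -1.364
v -0.923 -1.081 -0.424
v -0.257 -2.519 -2.676
v -0.204 -3.108 -1.736
v 0.634 -1.35 -1.993
v 0.686 -1.939 -1.054
v -4.089 -2.317 2.759
v -3.6 -1.613 3.454
v -2.56 -3.227 2.606
v -2.071 -2.523 3.301
v -2.845 -3.217 3.672
v -3.79 -2.654 3.767
v -2.37 -2.186 2.293
v -3.315 -1.623 2.388
v -2.538 -1.531 3.166
v -2.831 -2.169 4.019
v -3.329 -2.671 2.041
v -3.622 -3.309 2.894
v -3.979 -1.885 3.12
v -2.181 -2.955 2.94
v -2.636 -3.363 3.158
v -2.348 -2.949 3.567
v -4.091 -2.497 3.304
v -3.803 -2.083 3.713
v -3.359 -3.026 3.841
v -2.357 -2.757 2.347
v -2.069 -2.343 2.756
v -3.812 -1.891 2.493
v -3.524 -1.477 2.902
v -2.801 -1.814 2.219
v -3.067 -1.423 3.359
v -2.168 -1.958 3.269
v -2.344 -1.76 2.677
v -2.899 -1.429 2.733
v -3.239 -1.798 3.861
v -2.34 -2.333 3.77
v -2.795 -2.741 3.989
v -3.351 -2.41 4.044
v -2.615 -1.75 3.691
v -3.82 -2.507 2.29
v -2.921 -3.042 2.199
v -2.809 -2.43 2.016
v -3.365 -2.099 2.071
v -3.992 -2.882 2.791
v -3.093 -3.417 2.701
v -3.261 -3.411 3.327
v -3.816 -3.08 3.383
v -3.545 -3.09 2.369
v -3.197 1.492 -1.051
v -3.023 0.864 -0.345
v -2.279 2.093 -0.742
v -2.105 1.466 -0.037
v -2.095 0.434 -2.263
v -1.921 -0.193 -1.558
v -1.177 1.036 -1.955
v -1.003 0.408 -1.249
f 2 1 5
f 2 5 3
f 3 5 6
f 3 6 4
f 5 1 7
f 5 7 6
f 6 7 8
f 6 8 4
f 7 1 9
f 7 9 8
f 8 9 10
f 8 10 4
f 9 1 11
f 9 11 10
f 10 11 12
f 10 12 4
f 11 1 13
f 11 13 12
f 12 13 14
f 12 14 4
f 13 1 15
f 13 15 14
f 14 15 16
f 14 16 4
f 15 1 17
f 15 17 16
f 16 17 18
f 16 18 4
f 17 1 19
f 17 19 18
f 18 19 20
f 18 20 4
f 19 1 21
f 19 21 20
f 20 21 22
f 20 22 4
f 21 1 23
f 21 23 22
f 22 23 24
f 22 24 4
f 23 1 25
f 23 25 24
f 24 25 26
f 24 26 4
f 25 1 27
f 25 27 26
f 26 27 28
f 26 28 4
f 27 1 29
f 27 29 28
f 28 29 30
f 28 30 4
f 29 1 2
f 29 2 30
f 30 2 3
f 30 3 4
f 32 34 31
f 35 32 31
f 31 34 33
f 33 35 31
f 32 38 34
f 36 32 35
f 36 38 32
f 34 38 33
f 37 35 33
f 33 38 37
f 37 36 35
f 38 36 37
f 39 76 55
f 76 50 79
f 55 79 44
f 76 79 55
f 39 55 51
f 55 44 56
f 51 56 40
f 55 56 51
f 39 51 60
f 51 40 61
f 60 61 46
f 51 61 60
f 39 60 72
f 60 46 75
f 72 75 49
f 60 75 72
f 39 72 76
f 72 49 80
f 76 80 50
f 72 80 76
f 40 56 67
f 56 44 70
f 67 70 48
f 56 70 67
f 44 79 57
f 79 50 78
f 57 78 43
f 79 78 57
f 50 80 77
f 80 49 73
f 77 73 41
f 80 73 77
f 49 75 74
f 75 46 62
f 74 62 45
f 75 62 74
f 46 61 66
f 61 40 63
f 66 63 47
f 61 63 66
f 42 68 54
f 68 48 69
f 54 69 43
f 68 69 54
f 42 54 52
f 54 43 53
f 52 53 41
f 54 53 52
f 42 52 59
f 52 41 58
f 59 58 45
f 52 58 59
f 42 59 64
f 59 45 65
f 64 65 47
f 59 65 64
f 42 64 68
f 64 47 71
f 68 71 48
f 64 71 68
f 43 69 57
f 69 48 70
f 57 70 44
f 69 70 57
f 41 53 77
f 53 43 78
f 77 78 50
f 53 78 77
f 45 58 74
f 58 41 73
f 74 73 49
f 58 73 74
f 47 65 66
f 65 45 62
f 66 62 46
f 65 62 66
f 48 71 67
f 71 47 63
f 67 63 40
f 71 63 67
f 82 84 81
f 85 82 81
f 81 84 83
f 83 85 81
f 82 88 84
f 86 82 85
f 86 88 82
f 84 88 83
f 87 85 83
f 83 88 87
f 87 86 85
f 88 86 87



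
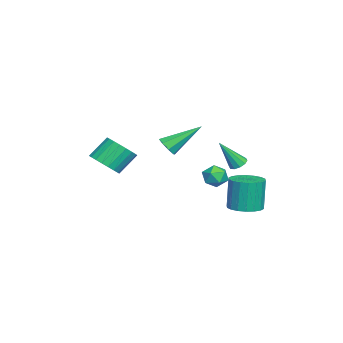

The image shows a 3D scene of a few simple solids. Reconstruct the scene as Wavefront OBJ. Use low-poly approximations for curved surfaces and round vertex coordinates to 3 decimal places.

v -2.289 1.57 0.074
v -2.018 1.235 -0.199
v -1.891 0.69 1.546
v -1.825 1.469 -0.112
v -1.809 1.741 0.047
v -1.976 1.948 0.216
v -2.263 2.01 0.331
v -2.56 1.905 0.348
v -2.753 1.672 0.261
v -2.769 1.4 0.102
v -2.602 1.193 -0.067
v -2.315 1.13 -0.182
v 0.941 -4.29 0.886
v 1.345 -4.8 1.494
v 0.763 -4.059 2.502
v 0.359 -3.55 1.894
v 1.594 -4.531 1.441
v 1.012 -3.79 2.449
v 1.731 -4.221 1.291
v 1.148 -3.48 2.299
v 1.73 -3.923 1.072
v 1.148 -3.182 2.08
v 1.594 -3.688 0.821
v 1.011 -2.948 1.828
v 1.344 -3.558 0.58
v 0.761 -2.817 1.588
v 1.025 -3.554 0.393
v 0.442 -2.813 1.401
v 0.691 -3.678 0.291
v 0.109 -2.937 1.299
v 0.401 -3.907 0.292
v -0.182 -3.166 1.3
v 0.204 -4.203 0.395
v -0.379 -3.462 1.403
v 0.135 -4.514 0.584
v -0.448 -3.773 1.592
v 0.205 -4.786 0.824
v -0.378 -4.045 1.832
v 0.402 -4.973 1.076
v -0.181 -4.232 2.084
v 0.693 -5.041 1.294
v 0.11 -4.3 2.302
v 1.026 -4.98 1.442
v 0.444 -4.239 2.45
v -3.359 1.788 -3.317
v -2.463 1.962 -3.203
v -2.704 2.006 -1.369
v -3.601 1.832 -1.483
v -2.626 2.337 -3.233
v -2.867 2.381 -1.4
v -2.934 2.603 -3.28
v -3.175 2.646 -1.446
v -3.326 2.707 -3.334
v -3.567 2.751 -1.501
v -3.725 2.63 -3.385
v -3.966 2.673 -1.551
v -4.051 2.386 -3.422
v -4.292 2.429 -1.588
v -4.241 2.023 -3.438
v -4.482 2.067 -1.605
v -4.256 1.614 -3.431
v -4.497 1.658 -1.597
v -4.093 1.239 -3.4
v -4.334 1.283 -1.567
v -3.785 0.974 -3.354
v -4.026 1.017 -1.52
v -3.393 0.869 -3.299
v -3.634 0.913 -1.466
v -2.994 0.947 -3.249
v -3.235 0.99 -1.415
v -2.668 1.191 -3.212
v -2.909 1.234 -1.378
v -2.478 1.553 -3.195
v -2.719 1.597 -1.362
v 2.642 1.653 1.538
v 3.001 1.469 0.986
v 1.879 0.891 1.294
v 2.238 0.707 0.742
v 2.479 0.572 1.367
v 2.951 1.043 1.518
v 1.929 1.317 0.762
v 2.401 1.788 0.913
v 2.56 1.261 0.506
v 2.9 0.801 0.881
v 1.98 1.559 1.399
v 2.32 1.099 1.774
v 2.852 -0.967 2.998
v 3.289 -1.099 3.372
v 2.308 0.527 4.162
v 3.416 -0.805 3.054
v 3.213 -0.606 2.703
v 2.798 -0.618 2.525
v 2.415 -0.835 2.624
v 2.287 -1.129 2.942
v 2.49 -1.328 3.293
v 2.905 -1.316 3.471
f 2 1 4
f 2 4 3
f 4 1 5
f 4 5 3
f 5 1 6
f 5 6 3
f 6 1 7
f 6 7 3
f 7 1 8
f 7 8 3
f 8 1 9
f 8 9 3
f 9 1 10
f 9 10 3
f 10 1 11
f 10 11 3
f 11 1 12
f 11 12 3
f 12 1 2
f 12 2 3
f 14 13 17
f 14 17 15
f 15 17 18
f 15 18 16
f 17 13 19
f 17 19 18
f 18 19 20
f 18 20 16
f 19 13 21
f 19 21 20
f 20 21 22
f 20 22 16
f 21 13 23
f 21 23 22
f 22 23 24
f 22 24 16
f 23 13 25
f 23 25 24
f 24 25 26
f 24 26 16
f 25 13 27
f 25 27 26
f 26 27 28
f 26 28 16
f 27 13 29
f 27 29 28
f 28 29 30
f 28 30 16
f 29 13 31
f 29 31 30
f 30 31 32
f 30 32 16
f 31 13 33
f 31 33 32
f 32 33 34
f 32 34 16
f 33 13 35
f 33 35 34
f 34 35 36
f 34 36 16
f 35 13 37
f 35 37 36
f 36 37 38
f 36 38 16
f 37 13 39
f 37 39 38
f 38 39 40
f 38 40 16
f 39 13 41
f 39 41 40
f 40 41 42
f 40 42 16
f 41 13 43
f 41 43 42
f 42 43 44
f 42 44 16
f 43 13 14
f 43 14 44
f 44 14 15
f 44 15 16
f 46 45 49
f 46 49 47
f 47 49 50
f 47 50 48
f 49 45 51
f 49 51 50
f 50 51 52
f 50 52 48
f 51 45 53
f 51 53 52
f 52 53 54
f 52 54 48
f 53 45 55
f 53 55 54
f 54 55 56
f 54 56 48
f 55 45 57
f 55 57 56
f 56 57 58
f 56 58 48
f 57 45 59
f 57 59 58
f 58 59 60
f 58 60 48
f 59 45 61
f 59 61 60
f 60 61 62
f 60 62 48
f 61 45 63
f 61 63 62
f 62 63 64
f 62 64 48
f 63 45 65
f 63 65 64
f 64 65 66
f 64 66 48
f 65 45 67
f 65 67 66
f 66 67 68
f 66 68 48
f 67 45 69
f 67 69 68
f 68 69 70
f 68 70 48
f 69 45 71
f 69 71 70
f 70 71 72
f 70 72 48
f 71 45 73
f 71 73 72
f 72 73 74
f 72 74 48
f 73 45 46
f 73 46 74
f 74 46 47
f 74 47 48
f 75 86 80
f 75 80 76
f 75 76 82
f 75 82 85
f 75 85 86
f 76 80 84
f 80 86 79
f 86 85 77
f 85 82 81
f 82 76 83
f 78 84 79
f 78 79 77
f 78 77 81
f 78 81 83
f 78 83 84
f 79 84 80
f 77 79 86
f 81 77 85
f 83 81 82
f 84 83 76
f 88 87 90
f 88 90 89
f 90 87 91
f 90 91 89
f 91 87 92
f 91 92 89
f 92 87 93
f 92 93 89
f 93 87 94
f 93 94 89
f 94 87 95
f 94 95 89
f 95 87 96
f 95 96 89
f 96 87 88
f 96 88 89



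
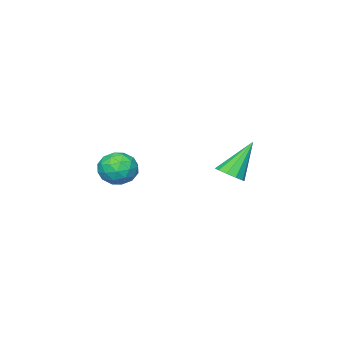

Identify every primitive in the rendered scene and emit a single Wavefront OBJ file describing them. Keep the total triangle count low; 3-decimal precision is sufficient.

v 2.621 0.289 -2.302
v 3.43 0.411 -2.259
v 2.79 -0.971 -1.921
v 3.599 -0.849 -1.878
v 3.101 -0.485 -1.338
v 2.997 0.293 -1.573
v 3.223 -0.853 -2.607
v 3.119 -0.075 -2.842
v 3.803 -0.295 -2.448
v 3.728 -0.068 -1.663
v 2.492 -0.492 -2.517
v 2.417 -0.265 -1.732
v 3.011 0.46 -2.314
v 3.209 -1.02 -1.866
v 2.916 -0.807 -1.548
v 3.393 -0.735 -1.523
v 2.756 0.391 -1.911
v 3.232 0.463 -1.886
v 3.038 -0.064 -1.344
v 2.988 -1.023 -2.294
v 3.464 -0.951 -2.269
v 2.827 0.175 -2.657
v 3.304 0.247 -2.632
v 3.182 -0.496 -2.836
v 3.706 0.117 -2.4
v 3.805 -0.624 -2.176
v 3.584 -0.626 -2.604
v 3.522 -0.168 -2.743
v 3.661 0.251 -1.939
v 3.761 -0.49 -1.715
v 3.468 -0.276 -1.397
v 3.406 0.182 -1.536
v 3.88 -0.164 -2.049
v 2.459 -0.07 -2.465
v 2.559 -0.811 -2.241
v 2.814 -0.742 -2.644
v 2.752 -0.284 -2.783
v 2.415 0.064 -2.004
v 2.514 -0.677 -1.78
v 2.698 -0.392 -1.437
v 2.636 0.066 -1.576
v 2.34 -0.396 -2.131
v -1.376 1.191 -3.318
v -0.881 1.478 -3.032
v -2.404 1.449 -1.802
v -1.091 1.755 -3.221
v -1.409 1.817 -3.447
v -1.715 1.639 -3.624
v -1.891 1.29 -3.684
v -1.871 0.903 -3.604
v -1.661 0.626 -3.415
v -1.342 0.565 -3.189
v -1.037 0.743 -3.012
v -0.861 1.092 -2.952
f 1 38 17
f 38 12 41
f 17 41 6
f 38 41 17
f 1 17 13
f 17 6 18
f 13 18 2
f 17 18 13
f 1 13 22
f 13 2 23
f 22 23 8
f 13 23 22
f 1 22 34
f 22 8 37
f 34 37 11
f 22 37 34
f 1 34 38
f 34 11 42
f 38 42 12
f 34 42 38
f 2 18 29
f 18 6 32
f 29 32 10
f 18 32 29
f 6 41 19
f 41 12 40
f 19 40 5
f 41 40 19
f 12 42 39
f 42 11 35
f 39 35 3
f 42 35 39
f 11 37 36
f 37 8 24
f 36 24 7
f 37 24 36
f 8 23 28
f 23 2 25
f 28 25 9
f 23 25 28
f 4 30 16
f 30 10 31
f 16 31 5
f 30 31 16
f 4 16 14
f 16 5 15
f 14 15 3
f 16 15 14
f 4 14 21
f 14 3 20
f 21 20 7
f 14 20 21
f 4 21 26
f 21 7 27
f 26 27 9
f 21 27 26
f 4 26 30
f 26 9 33
f 30 33 10
f 26 33 30
f 5 31 19
f 31 10 32
f 19 32 6
f 31 32 19
f 3 15 39
f 15 5 40
f 39 40 12
f 15 40 39
f 7 20 36
f 20 3 35
f 36 35 11
f 20 35 36
f 9 27 28
f 27 7 24
f 28 24 8
f 27 24 28
f 10 33 29
f 33 9 25
f 29 25 2
f 33 25 29
f 44 43 46
f 44 46 45
f 46 43 47
f 46 47 45
f 47 43 48
f 47 48 45
f 48 43 49
f 48 49 45
f 49 43 50
f 49 50 45
f 50 43 51
f 50 51 45
f 51 43 52
f 51 52 45
f 52 43 53
f 52 53 45
f 53 43 54
f 53 54 45
f 54 43 44
f 54 44 45



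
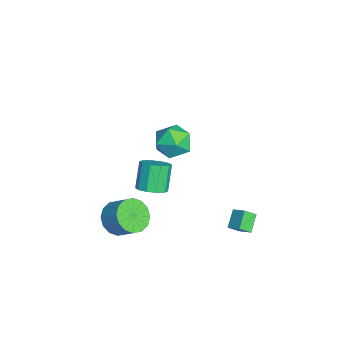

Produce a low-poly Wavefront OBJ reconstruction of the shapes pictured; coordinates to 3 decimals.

v 3.274 2.115 -2.625
v 3.455 1.493 -2.107
v 2.456 2.439 -1.948
v 2.637 1.817 -1.43
v 3.843 2.643 -2.19
v 4.024 2.021 -1.672
v 3.025 2.967 -1.513
v 3.206 2.345 -0.995
v -3.428 -0.009 -1.051
v -2.815 -0.072 -0.059
v -2.945 -1.788 -1.461
v -2.332 -1.851 -0.469
v -3.497 -1.793 -0.433
v -3.796 -0.693 -0.179
v -1.964 -1.167 -1.341
v -2.263 -0.067 -1.087
v -1.911 -0.787 -0.239
v -2.858 -1.174 0.323
v -2.902 -0.686 -1.843
v -3.849 -1.073 -1.281
v 3.368 -2.301 1.125
v 3.99 -2.574 1.565
v 3.155 -2.331 2.896
v 2.532 -2.059 2.455
v 4.045 -2.08 1.509
v 3.21 -1.837 2.84
v 3.841 -1.67 1.307
v 3.006 -1.427 2.637
v 3.456 -1.501 1.034
v 2.621 -1.259 2.365
v 3.038 -1.638 0.796
v 2.202 -1.395 2.127
v 2.745 -2.029 0.684
v 1.91 -1.786 2.015
v 2.69 -2.523 0.74
v 1.855 -2.28 2.071
v 2.894 -2.933 0.943
v 2.059 -2.69 2.273
v 3.279 -3.101 1.215
v 2.444 -2.859 2.546
v 3.698 -2.965 1.453
v 2.862 -2.722 2.784
v 3.142 -4.01 -1.358
v 3.681 -3.617 -2.142
v 4.357 -2.837 -1.287
v 3.818 -3.23 -0.502
v 3.255 -3.3 -2.095
v 3.931 -2.52 -1.24
v 2.799 -3.173 -1.85
v 3.475 -2.393 -0.995
v 2.435 -3.27 -1.473
v 3.11 -2.49 -0.618
v 2.26 -3.566 -1.065
v 2.936 -2.786 -0.21
v 2.321 -3.981 -0.736
v 2.997 -3.201 0.119
v 2.603 -4.403 -0.573
v 3.279 -3.623 0.282
v 3.029 -4.72 -0.62
v 3.705 -3.94 0.235
v 3.485 -4.847 -0.865
v 4.161 -4.067 -0.01
v 3.85 -4.75 -1.242
v 4.525 -3.97 -0.387
v 4.024 -4.454 -1.65
v 4.7 -3.674 -0.795
v 3.963 -4.039 -1.979
v 4.639 -3.259 -1.124
f 2 4 1
f 5 2 1
f 1 4 3
f 3 5 1
f 2 8 4
f 6 2 5
f 6 8 2
f 4 8 3
f 7 5 3
f 3 8 7
f 7 6 5
f 8 6 7
f 9 20 14
f 9 14 10
f 9 10 16
f 9 16 19
f 9 19 20
f 10 14 18
f 14 20 13
f 20 19 11
f 19 16 15
f 16 10 17
f 12 18 13
f 12 13 11
f 12 11 15
f 12 15 17
f 12 17 18
f 13 18 14
f 11 13 20
f 15 11 19
f 17 15 16
f 18 17 10
f 22 21 25
f 22 25 23
f 23 25 26
f 23 26 24
f 25 21 27
f 25 27 26
f 26 27 28
f 26 28 24
f 27 21 29
f 27 29 28
f 28 29 30
f 28 30 24
f 29 21 31
f 29 31 30
f 30 31 32
f 30 32 24
f 31 21 33
f 31 33 32
f 32 33 34
f 32 34 24
f 33 21 35
f 33 35 34
f 34 35 36
f 34 36 24
f 35 21 37
f 35 37 36
f 36 37 38
f 36 38 24
f 37 21 39
f 37 39 38
f 38 39 40
f 38 40 24
f 39 21 41
f 39 41 40
f 40 41 42
f 40 42 24
f 41 21 22
f 41 22 42
f 42 22 23
f 42 23 24
f 44 43 47
f 44 47 45
f 45 47 48
f 45 48 46
f 47 43 49
f 47 49 48
f 48 49 50
f 48 50 46
f 49 43 51
f 49 51 50
f 50 51 52
f 50 52 46
f 51 43 53
f 51 53 52
f 52 53 54
f 52 54 46
f 53 43 55
f 53 55 54
f 54 55 56
f 54 56 46
f 55 43 57
f 55 57 56
f 56 57 58
f 56 58 46
f 57 43 59
f 57 59 58
f 58 59 60
f 58 60 46
f 59 43 61
f 59 61 60
f 60 61 62
f 60 62 46
f 61 43 63
f 61 63 62
f 62 63 64
f 62 64 46
f 63 43 65
f 63 65 64
f 64 65 66
f 64 66 46
f 65 43 67
f 65 67 66
f 66 67 68
f 66 68 46
f 67 43 44
f 67 44 68
f 68 44 45
f 68 45 46



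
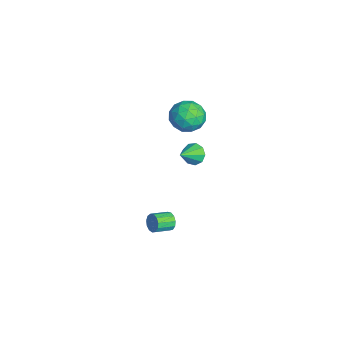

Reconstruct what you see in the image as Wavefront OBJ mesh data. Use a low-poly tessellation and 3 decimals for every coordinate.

v -1.675 2.508 4.211
v -0.646 2.651 3.726
v -1.494 0.669 4.054
v -0.465 0.812 3.569
v -0.615 1.059 4.678
v -0.727 2.196 4.775
v -1.413 1.124 3.005
v -1.525 2.261 3.102
v -0.484 1.796 2.981
v 0.009 1.756 4.014
v -2.149 1.564 3.766
v -1.656 1.524 4.799
v -1.176 2.741 3.983
v -0.964 0.579 3.797
v -1.052 0.725 4.449
v -0.447 0.808 4.164
v -1.224 2.473 4.599
v -0.619 2.557 4.314
v -0.601 1.622 4.873
v -1.521 0.763 3.466
v -0.916 0.847 3.181
v -1.693 2.512 3.616
v -1.088 2.595 3.331
v -1.539 1.698 2.907
v -0.477 2.322 3.259
v -0.37 1.241 3.167
v -0.927 1.425 2.835
v -0.993 2.093 2.893
v -0.187 2.299 3.867
v -0.081 1.218 3.774
v -0.169 1.363 4.426
v -0.234 2.031 4.483
v -0.092 1.796 3.429
v -2.059 2.102 4.006
v -1.953 1.021 3.913
v -1.906 1.289 3.297
v -1.971 1.957 3.354
v -1.77 2.079 4.613
v -1.663 0.998 4.521
v -1.147 1.227 4.887
v -1.213 1.895 4.945
v -2.048 1.524 4.351
v 0.954 1.696 2.268
v 1.482 1.695 1.735
v 1.826 0.764 3.132
v 1.566 2.079 2.064
v 1.364 2.284 2.489
v 0.971 2.213 2.811
v 0.569 1.901 2.878
v 0.348 1.492 2.661
v 0.411 1.179 2.259
v 0.728 1.107 1.862
v 1.151 1.311 1.655
v 0.768 0.332 -4.076
v 1.134 0.281 -4.599
v 1.517 -0.783 -4.227
v 1.152 -0.732 -3.704
v 1.337 0.441 -4.348
v 1.72 -0.622 -3.976
v 1.36 0.568 -4.011
v 1.743 -0.496 -3.639
v 1.195 0.619 -3.695
v 1.578 -0.445 -3.323
v 0.894 0.579 -3.499
v 1.277 -0.485 -3.127
v 0.554 0.46 -3.487
v 0.937 -0.603 -3.115
v 0.281 0.301 -3.662
v 0.665 -0.762 -3.29
v 0.164 0.152 -3.968
v 0.547 -0.912 -3.596
v 0.238 0.059 -4.309
v 0.621 -1.004 -3.937
v 0.481 0.053 -4.575
v 0.864 -1.01 -4.203
v 0.815 0.136 -4.684
v 1.198 -0.928 -4.312
f 1 38 17
f 38 12 41
f 17 41 6
f 38 41 17
f 1 17 13
f 17 6 18
f 13 18 2
f 17 18 13
f 1 13 22
f 13 2 23
f 22 23 8
f 13 23 22
f 1 22 34
f 22 8 37
f 34 37 11
f 22 37 34
f 1 34 38
f 34 11 42
f 38 42 12
f 34 42 38
f 2 18 29
f 18 6 32
f 29 32 10
f 18 32 29
f 6 41 19
f 41 12 40
f 19 40 5
f 41 40 19
f 12 42 39
f 42 11 35
f 39 35 3
f 42 35 39
f 11 37 36
f 37 8 24
f 36 24 7
f 37 24 36
f 8 23 28
f 23 2 25
f 28 25 9
f 23 25 28
f 4 30 16
f 30 10 31
f 16 31 5
f 30 31 16
f 4 16 14
f 16 5 15
f 14 15 3
f 16 15 14
f 4 14 21
f 14 3 20
f 21 20 7
f 14 20 21
f 4 21 26
f 21 7 27
f 26 27 9
f 21 27 26
f 4 26 30
f 26 9 33
f 30 33 10
f 26 33 30
f 5 31 19
f 31 10 32
f 19 32 6
f 31 32 19
f 3 15 39
f 15 5 40
f 39 40 12
f 15 40 39
f 7 20 36
f 20 3 35
f 36 35 11
f 20 35 36
f 9 27 28
f 27 7 24
f 28 24 8
f 27 24 28
f 10 33 29
f 33 9 25
f 29 25 2
f 33 25 29
f 44 43 46
f 44 46 45
f 46 43 47
f 46 47 45
f 47 43 48
f 47 48 45
f 48 43 49
f 48 49 45
f 49 43 50
f 49 50 45
f 50 43 51
f 50 51 45
f 51 43 52
f 51 52 45
f 52 43 53
f 52 53 45
f 53 43 44
f 53 44 45
f 55 54 58
f 55 58 56
f 56 58 59
f 56 59 57
f 58 54 60
f 58 60 59
f 59 60 61
f 59 61 57
f 60 54 62
f 60 62 61
f 61 62 63
f 61 63 57
f 62 54 64
f 62 64 63
f 63 64 65
f 63 65 57
f 64 54 66
f 64 66 65
f 65 66 67
f 65 67 57
f 66 54 68
f 66 68 67
f 67 68 69
f 67 69 57
f 68 54 70
f 68 70 69
f 69 70 71
f 69 71 57
f 70 54 72
f 70 72 71
f 71 72 73
f 71 73 57
f 72 54 74
f 72 74 73
f 73 74 75
f 73 75 57
f 74 54 76
f 74 76 75
f 75 76 77
f 75 77 57
f 76 54 55
f 76 55 77
f 77 55 56
f 77 56 57



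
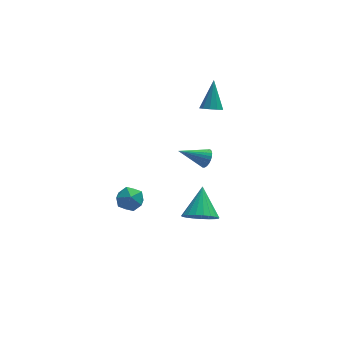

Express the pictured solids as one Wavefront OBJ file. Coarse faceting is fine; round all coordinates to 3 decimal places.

v -3.143 0.733 -3.356
v -2.649 0.607 -3.971
v -2.711 -0.347 -2.789
v -2.217 -0.473 -3.404
v -2.087 0.138 -2.905
v -2.353 0.805 -3.255
v -3.007 -0.545 -3.505
v -3.273 0.122 -3.855
v -2.565 -0.182 -4.063
v -1.996 0.239 -3.693
v -3.364 0.021 -3.067
v -2.795 0.442 -2.697
v 1.941 3.052 0.361
v 2.409 3.287 0.068
v 2.279 4.068 1.719
v 2.11 3.491 -0.01
v 1.747 3.528 0.052
v 1.457 3.383 0.233
v 1.353 3.111 0.463
v 1.473 2.817 0.653
v 1.772 2.612 0.732
v 2.135 2.575 0.669
v 2.425 2.72 0.489
v 2.529 2.992 0.259
v 0.068 -3.424 -1.992
v 0.572 -3.021 -2.62
v 0.432 -2.156 -0.888
v 0.235 -2.871 -2.682
v -0.13 -2.816 -2.625
v -0.462 -2.866 -2.458
v -0.702 -3.012 -2.211
v -0.808 -3.23 -1.926
v -0.763 -3.481 -1.653
v -0.574 -3.723 -1.438
v -0.275 -3.912 -1.319
v 0.084 -4.018 -1.316
v 0.441 -4.02 -1.43
v 0.733 -3.92 -1.642
v 0.91 -3.733 -1.914
v 0.941 -3.493 -2.199
v 0.822 -3.242 -2.449
v 0.976 -0.419 -0.366
v 1.176 -0.736 0.036
v -0.376 -0.341 0.366
v 1.226 -0.54 0.108
v 1.238 -0.326 0.108
v 1.211 -0.125 0.036
v 1.147 0.03 -0.098
v 1.058 0.117 -0.272
v 0.956 0.123 -0.461
v 0.857 0.046 -0.636
v 0.776 -0.102 -0.769
v 0.726 -0.297 -0.841
v 0.714 -0.512 -0.841
v 0.742 -0.712 -0.768
v 0.805 -0.867 -0.635
v 0.895 -0.954 -0.46
v 0.997 -0.96 -0.271
v 1.095 -0.883 -0.097
f 1 12 6
f 1 6 2
f 1 2 8
f 1 8 11
f 1 11 12
f 2 6 10
f 6 12 5
f 12 11 3
f 11 8 7
f 8 2 9
f 4 10 5
f 4 5 3
f 4 3 7
f 4 7 9
f 4 9 10
f 5 10 6
f 3 5 12
f 7 3 11
f 9 7 8
f 10 9 2
f 14 13 16
f 14 16 15
f 16 13 17
f 16 17 15
f 17 13 18
f 17 18 15
f 18 13 19
f 18 19 15
f 19 13 20
f 19 20 15
f 20 13 21
f 20 21 15
f 21 13 22
f 21 22 15
f 22 13 23
f 22 23 15
f 23 13 24
f 23 24 15
f 24 13 14
f 24 14 15
f 26 25 28
f 26 28 27
f 28 25 29
f 28 29 27
f 29 25 30
f 29 30 27
f 30 25 31
f 30 31 27
f 31 25 32
f 31 32 27
f 32 25 33
f 32 33 27
f 33 25 34
f 33 34 27
f 34 25 35
f 34 35 27
f 35 25 36
f 35 36 27
f 36 25 37
f 36 37 27
f 37 25 38
f 37 38 27
f 38 25 39
f 38 39 27
f 39 25 40
f 39 40 27
f 40 25 41
f 40 41 27
f 41 25 26
f 41 26 27
f 43 42 45
f 43 45 44
f 45 42 46
f 45 46 44
f 46 42 47
f 46 47 44
f 47 42 48
f 47 48 44
f 48 42 49
f 48 49 44
f 49 42 50
f 49 50 44
f 50 42 51
f 50 51 44
f 51 42 52
f 51 52 44
f 52 42 53
f 52 53 44
f 53 42 54
f 53 54 44
f 54 42 55
f 54 55 44
f 55 42 56
f 55 56 44
f 56 42 57
f 56 57 44
f 57 42 58
f 57 58 44
f 58 42 59
f 58 59 44
f 59 42 43
f 59 43 44



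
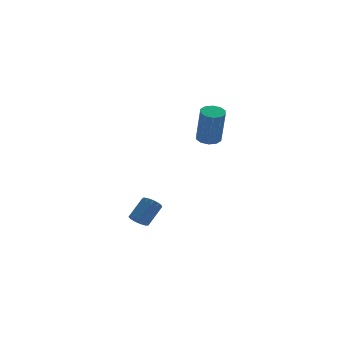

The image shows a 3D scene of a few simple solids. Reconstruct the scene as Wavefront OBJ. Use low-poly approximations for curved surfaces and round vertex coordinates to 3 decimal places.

v -3.453 1.817 -3.379
v -3.005 1.672 -3.663
v -2.219 2.297 -2.745
v -2.667 2.443 -2.461
v -3.093 1.947 -3.775
v -2.308 2.572 -2.857
v -3.296 2.181 -3.761
v -2.511 2.806 -2.843
v -3.549 2.3 -3.625
v -2.763 2.925 -2.708
v -3.77 2.265 -3.412
v -2.985 2.89 -2.494
v -3.892 2.088 -3.188
v -3.106 2.713 -2.27
v -3.873 1.826 -3.025
v -3.088 2.451 -2.107
v -3.721 1.56 -2.974
v -2.936 2.185 -2.056
v -3.484 1.377 -3.052
v -2.699 2.002 -2.134
v -3.237 1.333 -3.233
v -2.452 1.958 -2.316
v -3.058 1.443 -3.461
v -2.273 2.068 -2.544
v -0.172 1.182 2.085
v 0.443 1.255 2.088
v 0.508 0.632 4.018
v -0.108 0.558 4.015
v 0.284 1.585 2.2
v 0.349 0.962 4.13
v -0.05 1.761 2.268
v 0.015 1.138 4.198
v -0.43 1.716 2.266
v -0.365 1.092 4.197
v -0.712 1.466 2.195
v -0.647 0.843 4.125
v -0.788 1.108 2.082
v -0.723 0.485 4.012
v -0.629 0.778 1.97
v -0.564 0.155 3.9
v -0.295 0.602 1.902
v -0.23 -0.021 3.832
v 0.085 0.648 1.903
v 0.15 0.024 3.834
v 0.367 0.897 1.975
v 0.432 0.274 3.905
f 2 1 5
f 2 5 3
f 3 5 6
f 3 6 4
f 5 1 7
f 5 7 6
f 6 7 8
f 6 8 4
f 7 1 9
f 7 9 8
f 8 9 10
f 8 10 4
f 9 1 11
f 9 11 10
f 10 11 12
f 10 12 4
f 11 1 13
f 11 13 12
f 12 13 14
f 12 14 4
f 13 1 15
f 13 15 14
f 14 15 16
f 14 16 4
f 15 1 17
f 15 17 16
f 16 17 18
f 16 18 4
f 17 1 19
f 17 19 18
f 18 19 20
f 18 20 4
f 19 1 21
f 19 21 20
f 20 21 22
f 20 22 4
f 21 1 23
f 21 23 22
f 22 23 24
f 22 24 4
f 23 1 2
f 23 2 24
f 24 2 3
f 24 3 4
f 26 25 29
f 26 29 27
f 27 29 30
f 27 30 28
f 29 25 31
f 29 31 30
f 30 31 32
f 30 32 28
f 31 25 33
f 31 33 32
f 32 33 34
f 32 34 28
f 33 25 35
f 33 35 34
f 34 35 36
f 34 36 28
f 35 25 37
f 35 37 36
f 36 37 38
f 36 38 28
f 37 25 39
f 37 39 38
f 38 39 40
f 38 40 28
f 39 25 41
f 39 41 40
f 40 41 42
f 40 42 28
f 41 25 43
f 41 43 42
f 42 43 44
f 42 44 28
f 43 25 45
f 43 45 44
f 44 45 46
f 44 46 28
f 45 25 26
f 45 26 46
f 46 26 27
f 46 27 28



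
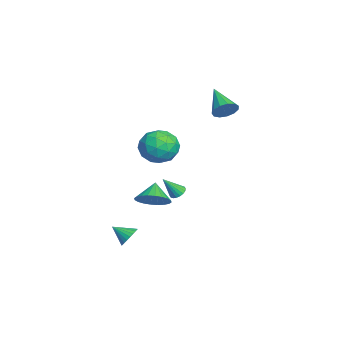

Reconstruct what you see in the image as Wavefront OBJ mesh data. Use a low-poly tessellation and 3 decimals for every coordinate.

v -1.708 2.546 3.157
v -1.244 2.229 3.698
v -3.252 1.974 4.143
v -1.317 2.644 3.825
v -1.514 3.027 3.739
v -1.772 3.258 3.469
v -2.01 3.263 3.099
v -2.152 3.04 2.748
v -2.153 2.661 2.526
v -2.012 2.245 2.505
v -1.775 1.925 2.69
v -1.517 1.802 3.024
v -1.319 1.916 3.399
v 2.207 -1.401 -1.701
v 2.863 -1.667 -1.009
v 1.333 -1.259 -0.819
v 2.915 -1.285 -1.019
v 2.859 -0.92 -1.133
v 2.704 -0.628 -1.333
v 2.473 -0.454 -1.589
v 2.202 -0.424 -1.863
v 1.932 -0.543 -2.111
v 1.703 -0.792 -2.298
v 1.551 -1.134 -2.393
v 1.499 -1.517 -2.384
v 1.555 -1.882 -2.27
v 1.71 -2.173 -2.07
v 1.94 -2.348 -1.813
v 2.212 -2.377 -1.54
v 2.482 -2.259 -1.291
v 2.711 -2.009 -1.105
v -3.592 0.008 -4.045
v -3.334 0.427 -3.821
v -3.268 -0.828 -2.855
v -3.559 0.453 -3.741
v -3.791 0.392 -3.721
v -3.983 0.255 -3.765
v -4.098 0.068 -3.864
v -4.113 -0.13 -4
v -4.024 -0.3 -4.144
v -3.851 -0.41 -4.268
v -3.626 -0.437 -4.349
v -3.394 -0.376 -4.369
v -3.202 -0.238 -4.325
v -3.087 -0.052 -4.225
v -3.072 0.146 -4.09
v -3.161 0.317 -3.946
v 2.67 -0.474 1.699
v 3.75 -0.608 2.092
v 2.03 -1.552 3.088
v 3.11 -1.686 3.481
v 2.589 -0.656 3.559
v 2.984 0.01 2.701
v 2.796 -2.17 2.479
v 3.191 -1.504 1.621
v 3.827 -1.656 2.574
v 3.7 -0.72 3.242
v 2.08 -1.44 1.938
v 1.953 -0.504 2.606
v 3.266 -0.446 1.773
v 2.514 -1.714 3.407
v 2.208 -1.108 3.453
v 2.842 -1.187 3.684
v 2.816 -0.083 2.131
v 3.451 -0.161 2.362
v 2.769 -0.19 3.225
v 2.329 -1.999 2.818
v 2.964 -2.077 3.049
v 2.938 -0.973 1.496
v 3.572 -1.052 1.727
v 3.011 -1.97 1.955
v 3.946 -1.141 2.288
v 3.57 -1.775 3.105
v 3.385 -2.059 2.516
v 3.618 -1.668 2.011
v 3.871 -0.591 2.68
v 3.495 -1.225 3.497
v 3.189 -0.619 3.543
v 3.421 -0.228 3.038
v 3.917 -1.207 2.964
v 2.285 -0.935 1.683
v 1.909 -1.569 2.5
v 2.359 -1.932 2.142
v 2.591 -1.541 1.637
v 2.21 -0.385 2.075
v 1.834 -1.019 2.892
v 2.162 -0.492 3.169
v 2.395 -0.101 2.664
v 1.863 -0.953 2.216
v 2.618 -2.63 -4.256
v 2.828 -2.309 -3.682
v 2.302 -3.55 -3.624
v 2.571 -2.229 -3.696
v 2.321 -2.211 -3.795
v 2.117 -2.257 -3.964
v 1.988 -2.359 -4.177
v 1.956 -2.503 -4.403
v 2.025 -2.666 -4.606
v 2.184 -2.823 -4.756
v 2.409 -2.951 -4.829
v 2.666 -3.031 -4.816
v 2.915 -3.049 -4.717
v 3.12 -3.003 -4.548
v 3.248 -2.901 -4.334
v 3.28 -2.757 -4.109
v 3.212 -2.594 -3.906
v 3.053 -2.437 -3.756
f 2 1 4
f 2 4 3
f 4 1 5
f 4 5 3
f 5 1 6
f 5 6 3
f 6 1 7
f 6 7 3
f 7 1 8
f 7 8 3
f 8 1 9
f 8 9 3
f 9 1 10
f 9 10 3
f 10 1 11
f 10 11 3
f 11 1 12
f 11 12 3
f 12 1 13
f 12 13 3
f 13 1 2
f 13 2 3
f 15 14 17
f 15 17 16
f 17 14 18
f 17 18 16
f 18 14 19
f 18 19 16
f 19 14 20
f 19 20 16
f 20 14 21
f 20 21 16
f 21 14 22
f 21 22 16
f 22 14 23
f 22 23 16
f 23 14 24
f 23 24 16
f 24 14 25
f 24 25 16
f 25 14 26
f 25 26 16
f 26 14 27
f 26 27 16
f 27 14 28
f 27 28 16
f 28 14 29
f 28 29 16
f 29 14 30
f 29 30 16
f 30 14 31
f 30 31 16
f 31 14 15
f 31 15 16
f 33 32 35
f 33 35 34
f 35 32 36
f 35 36 34
f 36 32 37
f 36 37 34
f 37 32 38
f 37 38 34
f 38 32 39
f 38 39 34
f 39 32 40
f 39 40 34
f 40 32 41
f 40 41 34
f 41 32 42
f 41 42 34
f 42 32 43
f 42 43 34
f 43 32 44
f 43 44 34
f 44 32 45
f 44 45 34
f 45 32 46
f 45 46 34
f 46 32 47
f 46 47 34
f 47 32 33
f 47 33 34
f 48 85 64
f 85 59 88
f 64 88 53
f 85 88 64
f 48 64 60
f 64 53 65
f 60 65 49
f 64 65 60
f 48 60 69
f 60 49 70
f 69 70 55
f 60 70 69
f 48 69 81
f 69 55 84
f 81 84 58
f 69 84 81
f 48 81 85
f 81 58 89
f 85 89 59
f 81 89 85
f 49 65 76
f 65 53 79
f 76 79 57
f 65 79 76
f 53 88 66
f 88 59 87
f 66 87 52
f 88 87 66
f 59 89 86
f 89 58 82
f 86 82 50
f 89 82 86
f 58 84 83
f 84 55 71
f 83 71 54
f 84 71 83
f 55 70 75
f 70 49 72
f 75 72 56
f 70 72 75
f 51 77 63
f 77 57 78
f 63 78 52
f 77 78 63
f 51 63 61
f 63 52 62
f 61 62 50
f 63 62 61
f 51 61 68
f 61 50 67
f 68 67 54
f 61 67 68
f 51 68 73
f 68 54 74
f 73 74 56
f 68 74 73
f 51 73 77
f 73 56 80
f 77 80 57
f 73 80 77
f 52 78 66
f 78 57 79
f 66 79 53
f 78 79 66
f 50 62 86
f 62 52 87
f 86 87 59
f 62 87 86
f 54 67 83
f 67 50 82
f 83 82 58
f 67 82 83
f 56 74 75
f 74 54 71
f 75 71 55
f 74 71 75
f 57 80 76
f 80 56 72
f 76 72 49
f 80 72 76
f 91 90 93
f 91 93 92
f 93 90 94
f 93 94 92
f 94 90 95
f 94 95 92
f 95 90 96
f 95 96 92
f 96 90 97
f 96 97 92
f 97 90 98
f 97 98 92
f 98 90 99
f 98 99 92
f 99 90 100
f 99 100 92
f 100 90 101
f 100 101 92
f 101 90 102
f 101 102 92
f 102 90 103
f 102 103 92
f 103 90 104
f 103 104 92
f 104 90 105
f 104 105 92
f 105 90 106
f 105 106 92
f 106 90 107
f 106 107 92
f 107 90 91
f 107 91 92

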